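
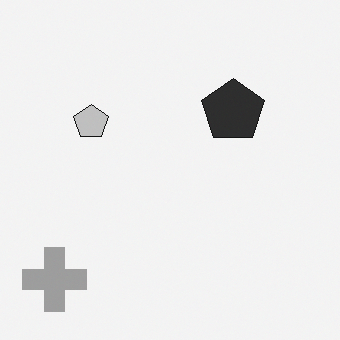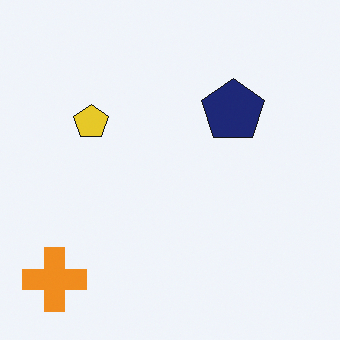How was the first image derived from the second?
This is the original image converted to grayscale.

All color is removed — every shape is now a shade of grey.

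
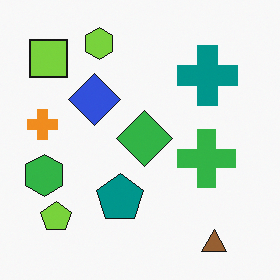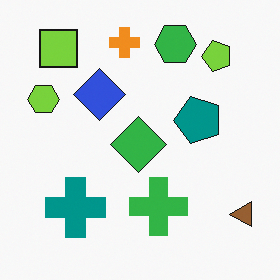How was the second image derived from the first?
This is the original image transposed (reflected across the top-left ↔ bottom-right diagonal).

Shapes have swapped their row and column positions — what was in the top-right is now in the bottom-left — a diagonal reflection.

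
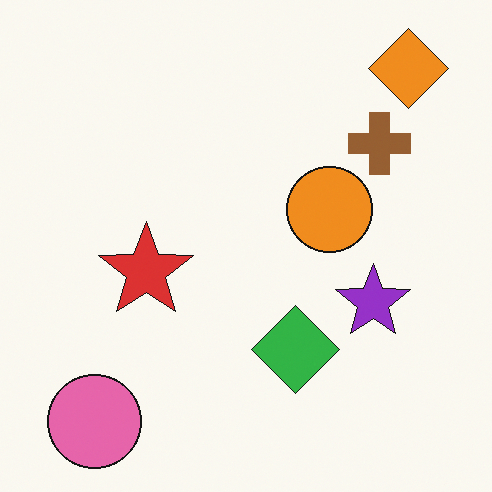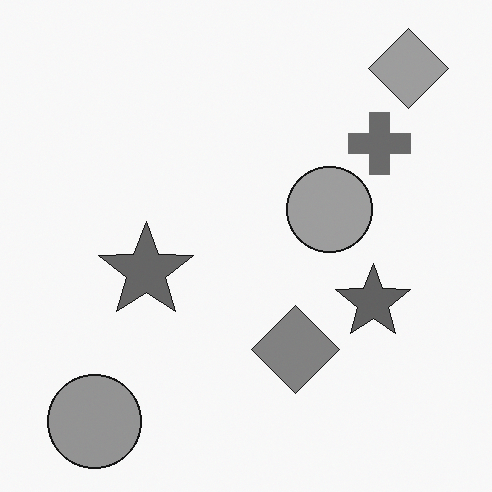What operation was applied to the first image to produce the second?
This is the original image converted to grayscale.

All color is removed — every shape is now a shade of grey.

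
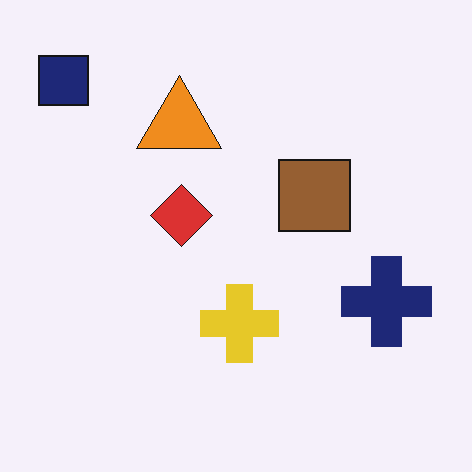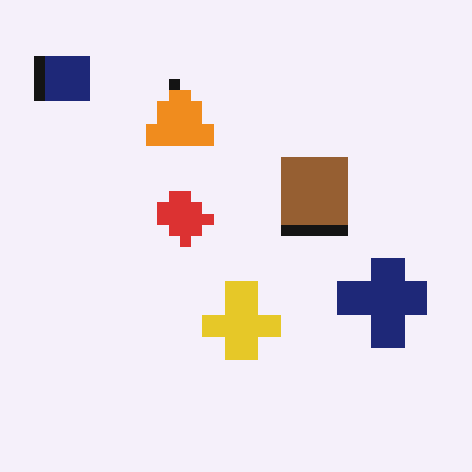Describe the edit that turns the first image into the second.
It was heavily pixelated into large blocks.

Shapes are reduced to large square blocks; fine edges and outlines are lost — a downscale-then-upscale (mosaic) effect.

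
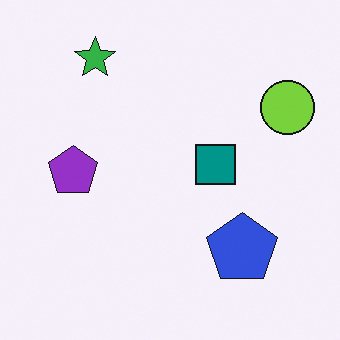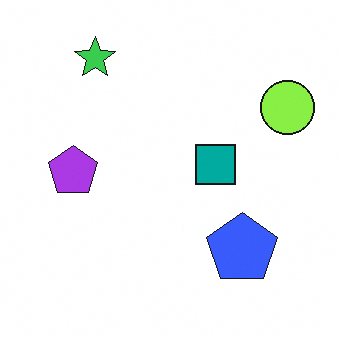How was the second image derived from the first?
The second image is the first slightly brightened.

Every pixel — background and shapes alike — is uniformly brightened.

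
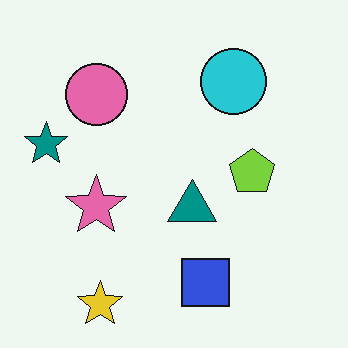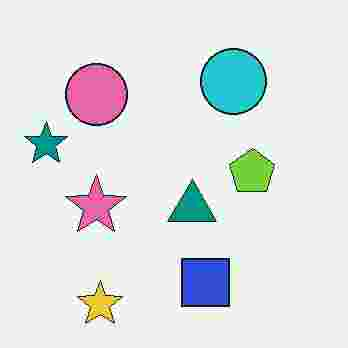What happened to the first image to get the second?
Heavily JPEG-compressed with obvious blocking artifacts.

Blocky 8×8 compression artifacts appear around shape edges and the flat background shows ringing — characteristic JPEG degradation.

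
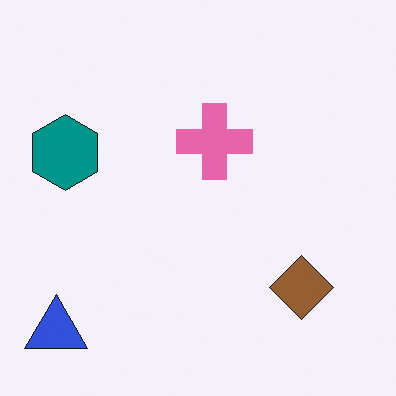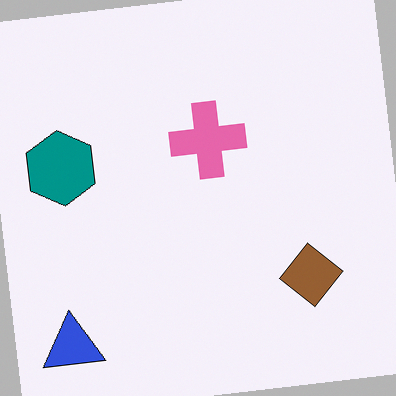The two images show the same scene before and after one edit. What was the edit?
Rotated counter-clockwise by a few degrees.

Every shape is tilted by the same angle and the image corners show triangular fill wedges — a whole-image rotation by a non-right angle.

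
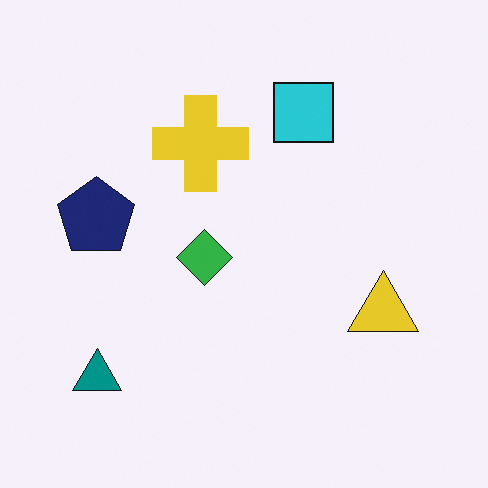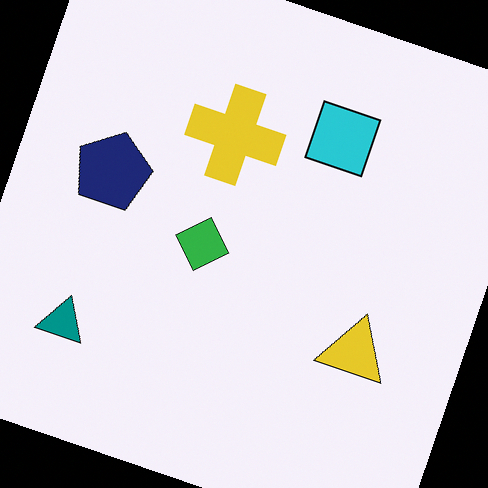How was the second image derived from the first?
It was rotated clockwise by a moderate amount.

Every shape is tilted by the same angle and the image corners show triangular fill wedges — a whole-image rotation by a non-right angle.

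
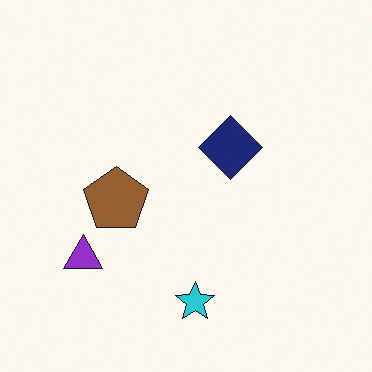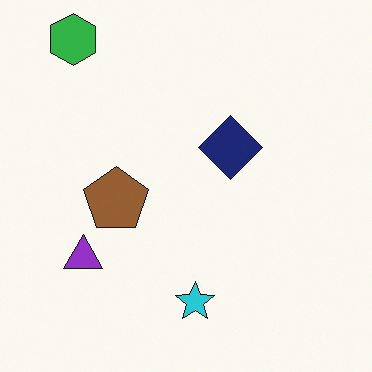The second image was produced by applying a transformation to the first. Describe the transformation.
The second image is the first overlaid with an additional green hexagon.

A green hexagon appears in the second image that is absent from the first.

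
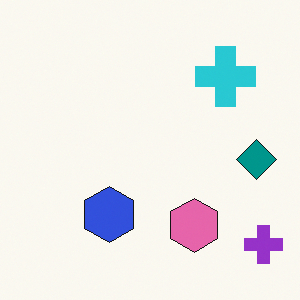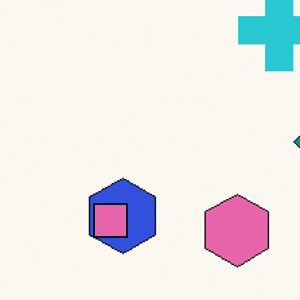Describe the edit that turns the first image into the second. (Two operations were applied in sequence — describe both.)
Cropped slightly and scaled back up, then overlaid with an additional pink square.

The visible shapes are larger and the field of view is narrower; shapes near the original edges may be partly or wholly outside the frame — a crop-and-rescale. A pink square appears in the second image that is absent from the first.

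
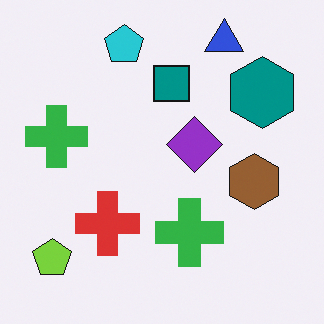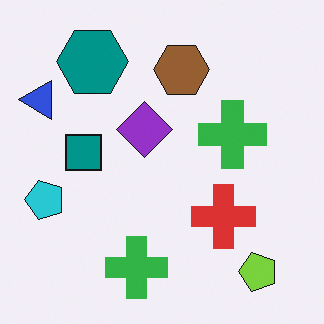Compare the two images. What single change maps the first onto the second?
The image was rotated 90° counter-clockwise.

The lime pentagon sits in the bottom-left of the first image and the bottom-right of the second — consistent with a whole-image 90° counter-clockwise rotation.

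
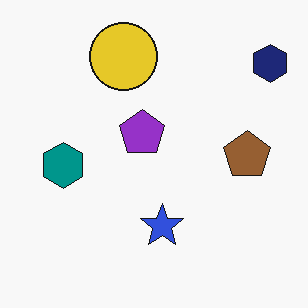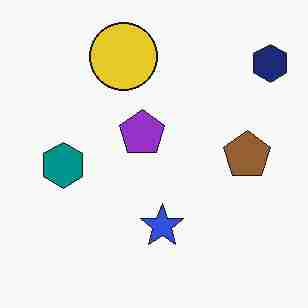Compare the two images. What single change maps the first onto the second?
The transformation is: heavily JPEG-compressed with obvious blocking artifacts.

Blocky 8×8 compression artifacts appear around shape edges and the flat background shows ringing — characteristic JPEG degradation.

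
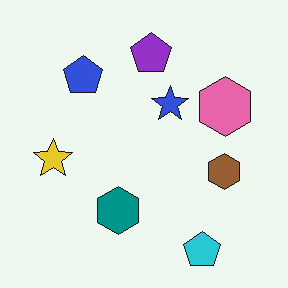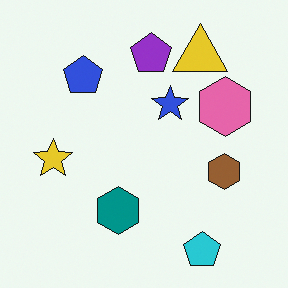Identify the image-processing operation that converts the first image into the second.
The second image is the first overlaid with an additional yellow triangle.

A yellow triangle appears in the second image that is absent from the first.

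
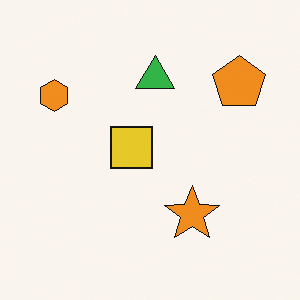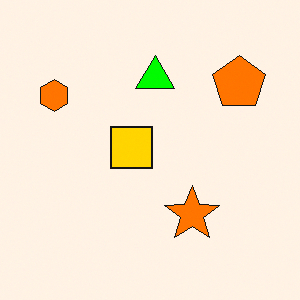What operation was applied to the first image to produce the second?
This is the original image heavily oversaturated.

All colors are more vivid — a global saturation change.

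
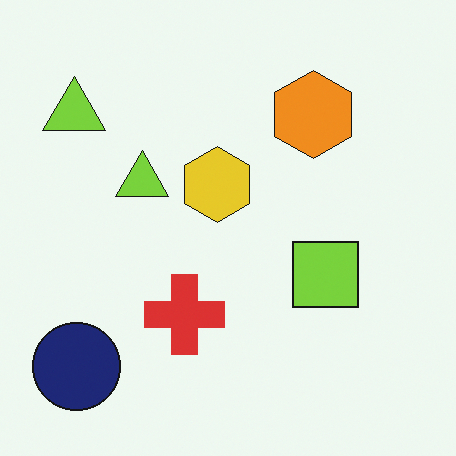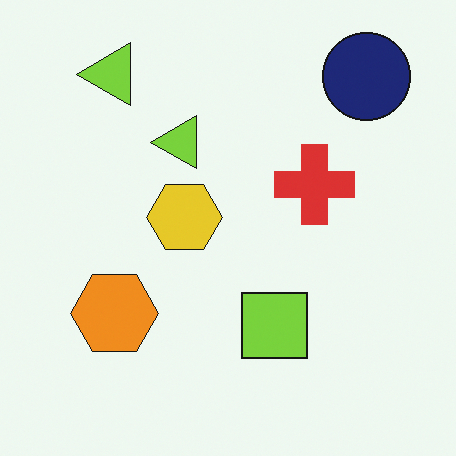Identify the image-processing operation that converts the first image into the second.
The transformation is: transposed (reflected across the top-left ↔ bottom-right diagonal).

Shapes have swapped their row and column positions — what was in the top-right is now in the bottom-left — a diagonal reflection.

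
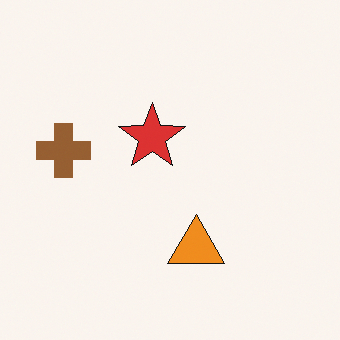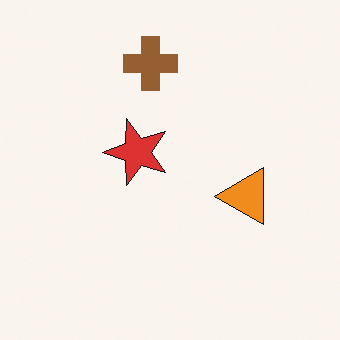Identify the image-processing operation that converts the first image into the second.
The transformation is: transposed (reflected across the top-left ↔ bottom-right diagonal).

Shapes have swapped their row and column positions — what was in the top-right is now in the bottom-left — a diagonal reflection.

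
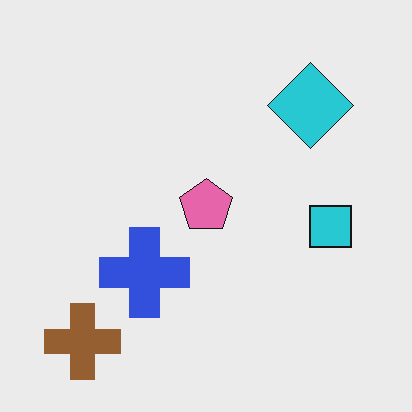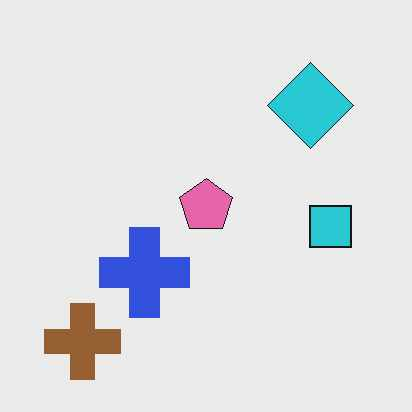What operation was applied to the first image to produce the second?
The transformation is: JPEG-compressed with visible artifacts.

Blocky 8×8 compression artifacts appear around shape edges and the flat background shows ringing — characteristic JPEG degradation.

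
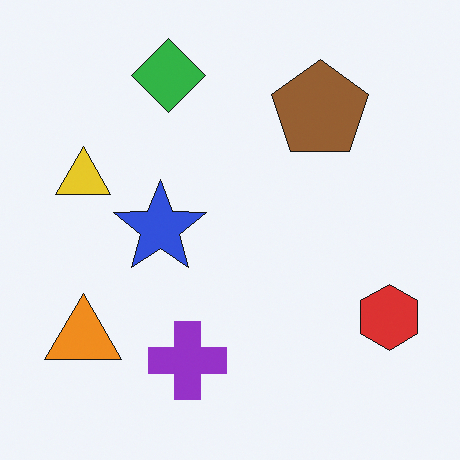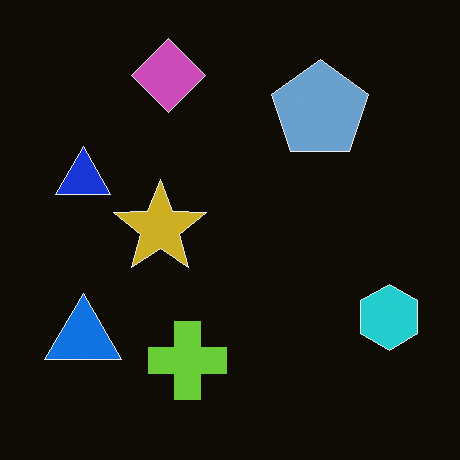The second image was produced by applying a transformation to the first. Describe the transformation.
It was color-inverted (negative).

The light background has become dark and every shape's color is its complement — a photographic negative.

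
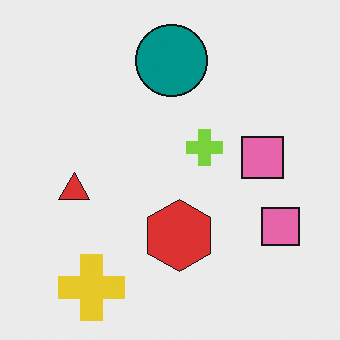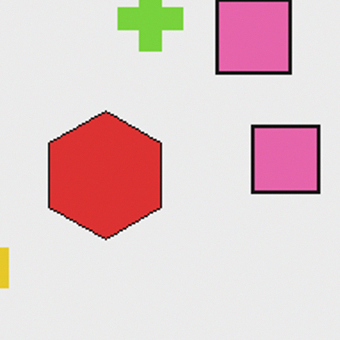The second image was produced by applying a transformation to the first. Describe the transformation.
Cropped tightly and scaled back up.

The visible shapes are larger and the field of view is narrower; shapes near the original edges may be partly or wholly outside the frame — a crop-and-rescale.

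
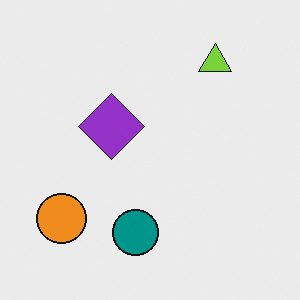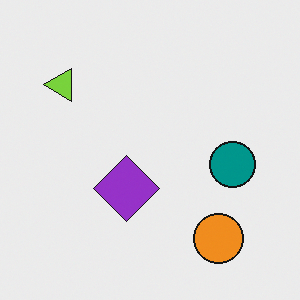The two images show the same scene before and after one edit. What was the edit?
The image was rotated 90° counter-clockwise.

The orange circle sits in the bottom-left of the first image and the bottom-right of the second — consistent with a whole-image 90° counter-clockwise rotation.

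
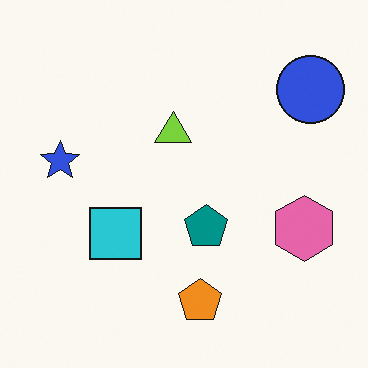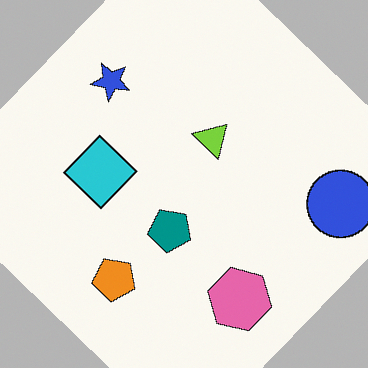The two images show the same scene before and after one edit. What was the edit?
The second image is the first rotated clockwise by a large amount — several tens of degrees.

Every shape is tilted by the same angle and the image corners show triangular fill wedges — a whole-image rotation by a non-right angle.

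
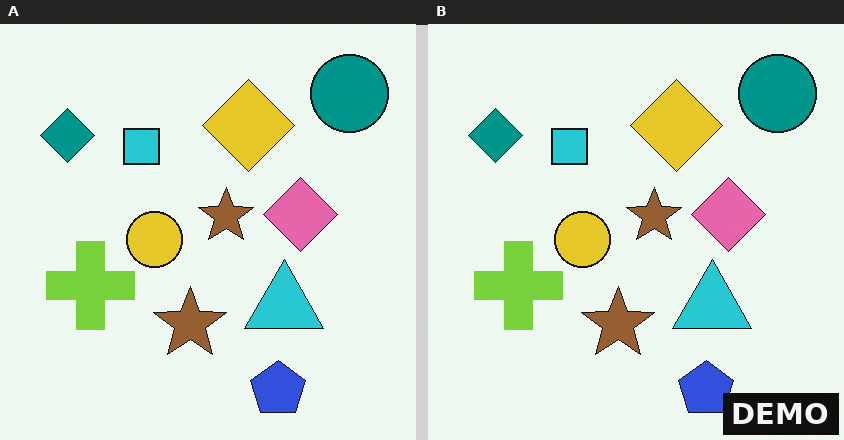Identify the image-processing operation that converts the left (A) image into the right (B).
The transformation is: watermarked with the text "DEMO" in the lower-right corner.

A dark label reading "DEMO" appears in the lower-right corner.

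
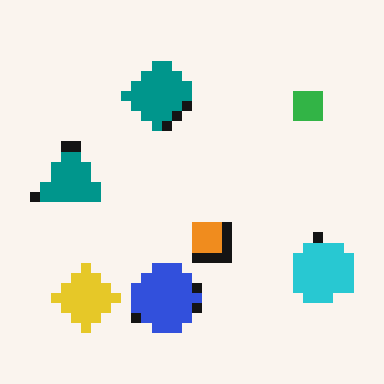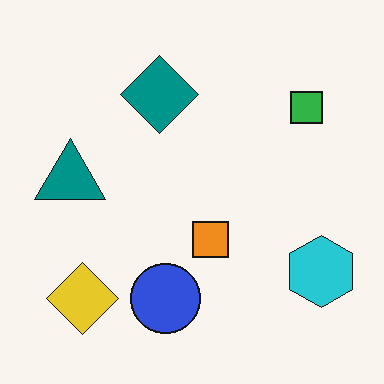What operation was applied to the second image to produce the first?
The first image is the second heavily pixelated into large blocks.

Shapes are reduced to large square blocks; fine edges and outlines are lost — a downscale-then-upscale (mosaic) effect.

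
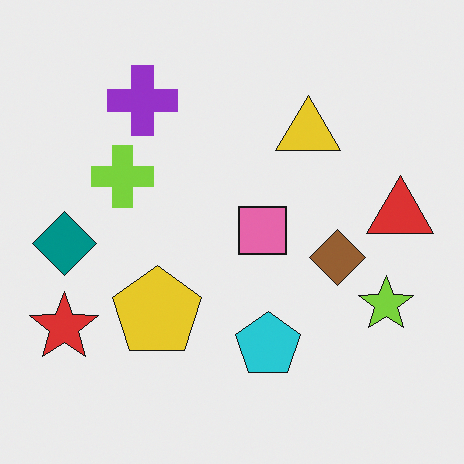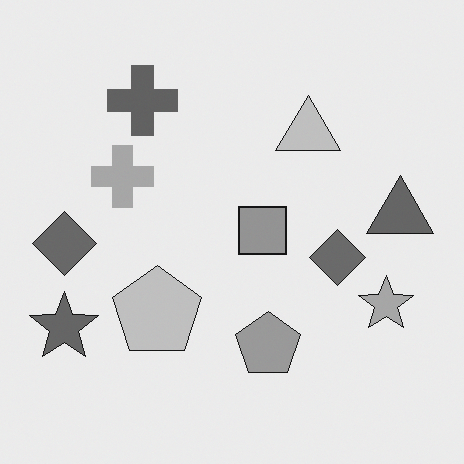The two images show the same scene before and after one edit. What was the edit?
The image was converted to grayscale.

All color is removed — every shape is now a shade of grey.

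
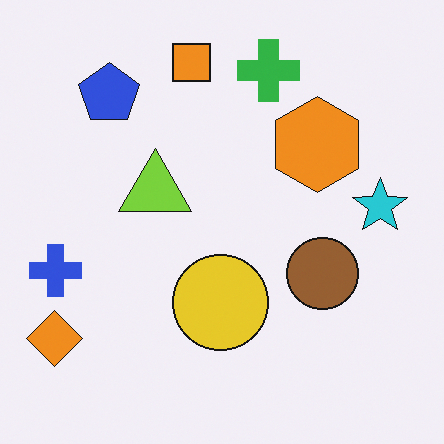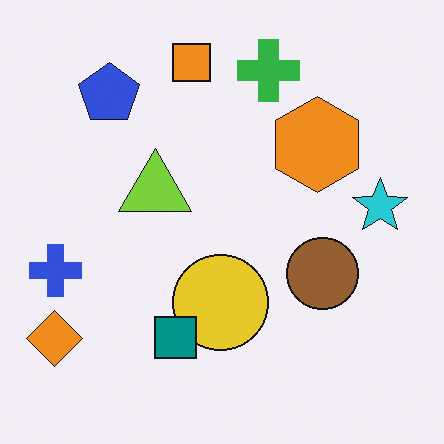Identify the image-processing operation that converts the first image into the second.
The transformation is: overlaid with an additional teal square.

A teal square appears in the second image that is absent from the first.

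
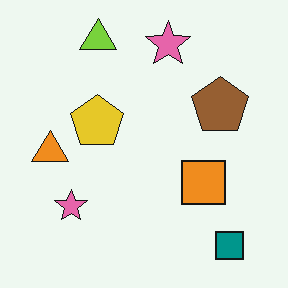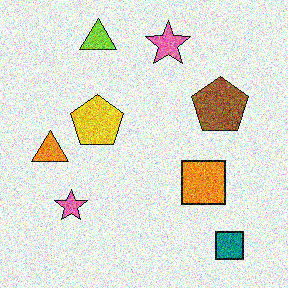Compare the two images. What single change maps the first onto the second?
The image was degraded with strong gaussian noise.

Random speckle covers the whole image, including the flat background.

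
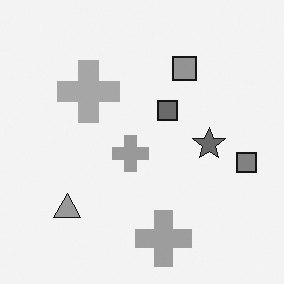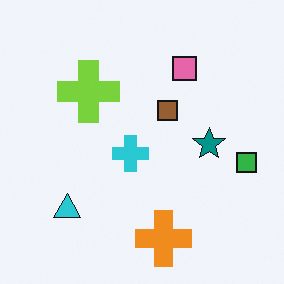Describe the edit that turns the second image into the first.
The image was converted to grayscale.

All color is removed — every shape is now a shade of grey.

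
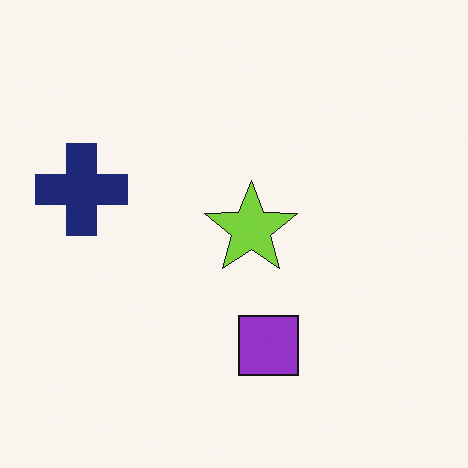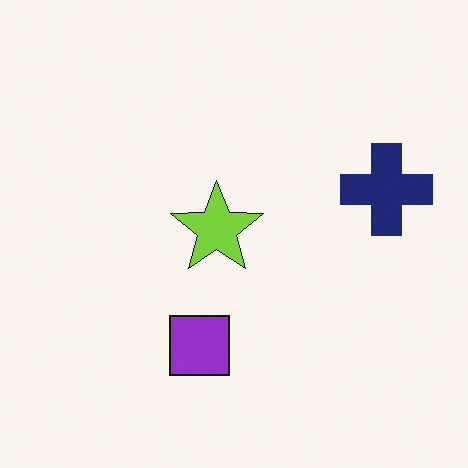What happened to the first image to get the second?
The image was flipped horizontally (left ↔ right).

The navy cross is in the left of the first image and the right of the second — shapes on opposite sides of the vertical midline have swapped in a mirror flip.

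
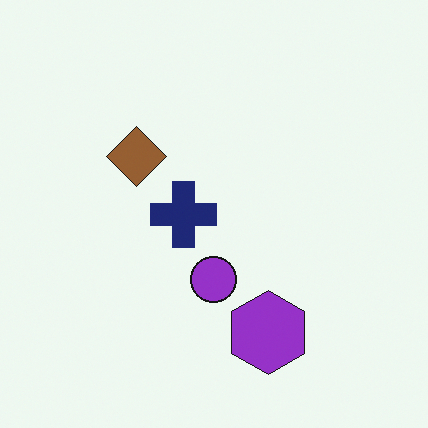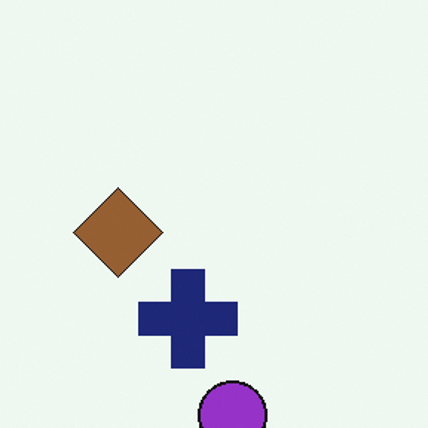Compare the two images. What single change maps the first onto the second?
The second image is the first cropped to a modestly smaller region and rescaled.

The visible shapes are larger and the field of view is narrower; shapes near the original edges may be partly or wholly outside the frame — a crop-and-rescale.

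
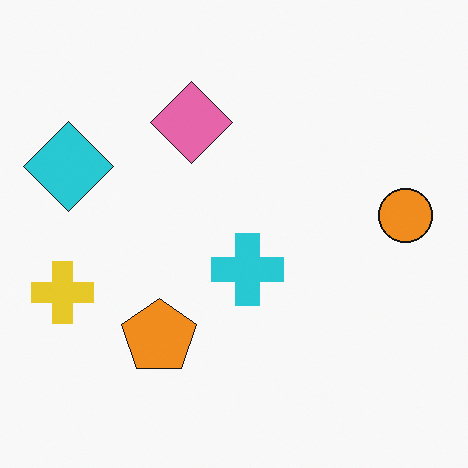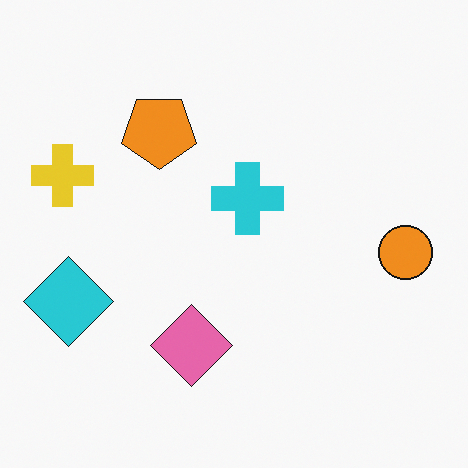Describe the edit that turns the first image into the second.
The second image is the first flipped vertically (top ↔ bottom).

The pink diamond is in the top of the first image and the bottom of the second — shapes on opposite sides of the horizontal midline have swapped in a mirror flip.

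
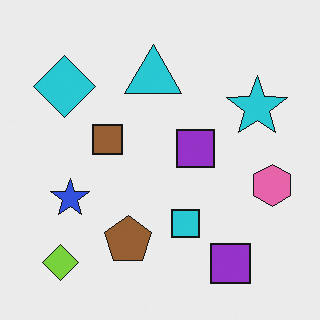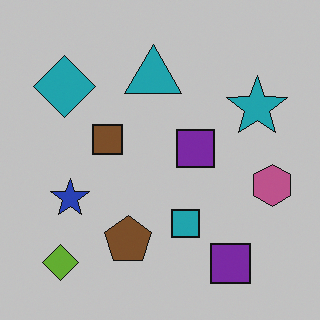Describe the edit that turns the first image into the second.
Darkened a little.

Every pixel — background and shapes alike — is uniformly darkened.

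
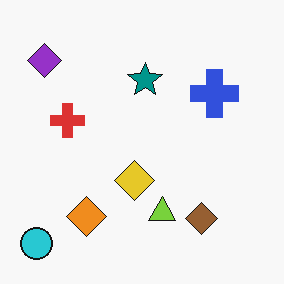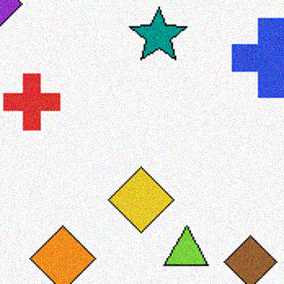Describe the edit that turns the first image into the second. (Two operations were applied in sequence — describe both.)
This is the original image cropped to a noticeably smaller region and rescaled, then degraded with a light layer of grain.

The visible shapes are larger and the field of view is narrower; shapes near the original edges may be partly or wholly outside the frame — a crop-and-rescale. Random speckle covers the whole image, including the flat background.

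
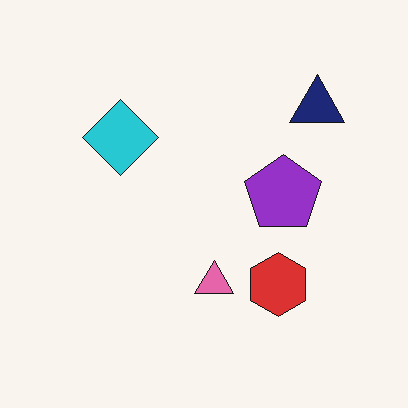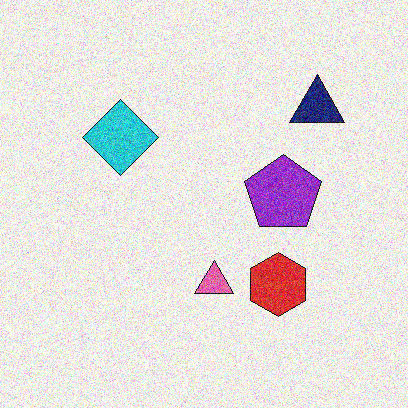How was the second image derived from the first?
This is the original image degraded with a thick layer of grain.

Random speckle covers the whole image, including the flat background.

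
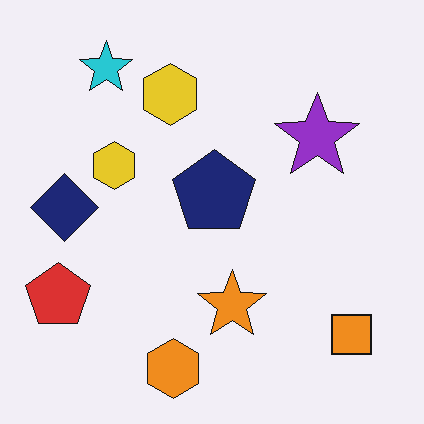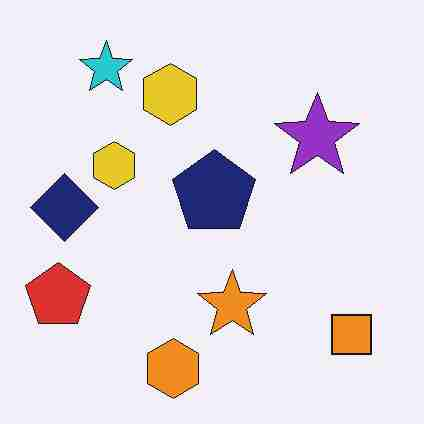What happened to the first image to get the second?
The image was degraded with heavy JPEG compression.

Blocky 8×8 compression artifacts appear around shape edges and the flat background shows ringing — characteristic JPEG degradation.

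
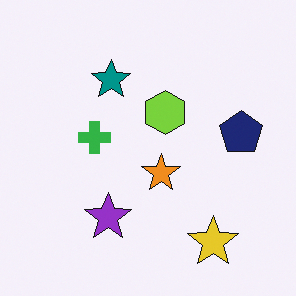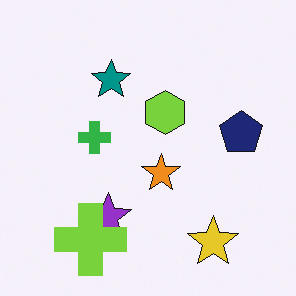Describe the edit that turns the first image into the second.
The image was overlaid with an additional lime cross.

A lime cross appears in the second image that is absent from the first.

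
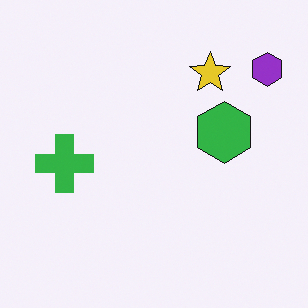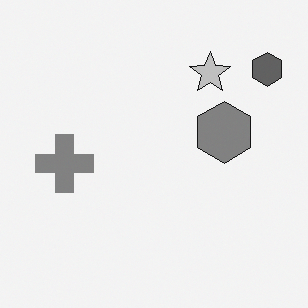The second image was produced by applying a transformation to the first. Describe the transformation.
The image was converted to grayscale.

All color is removed — every shape is now a shade of grey.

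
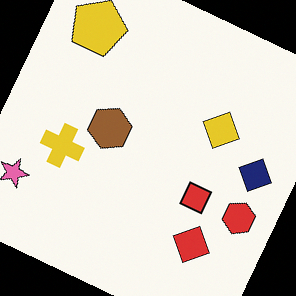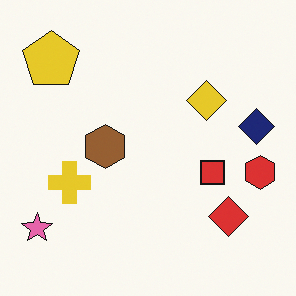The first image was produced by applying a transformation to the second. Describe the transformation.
The first image is the second rotated clockwise by a moderate amount.

Every shape is tilted by the same angle and the image corners show triangular fill wedges — a whole-image rotation by a non-right angle.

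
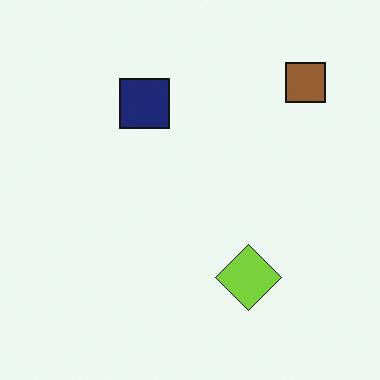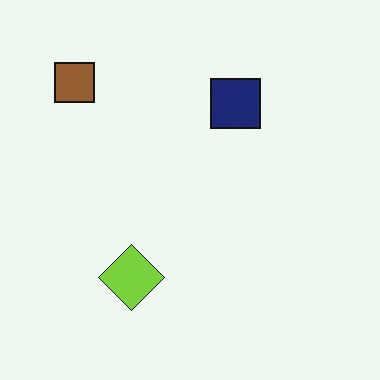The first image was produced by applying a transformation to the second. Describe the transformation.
The first image is the second flipped horizontally (left ↔ right).

The brown square is in the top-left of the second image and the top-right of the first — shapes on opposite sides of the vertical midline have swapped in a mirror flip.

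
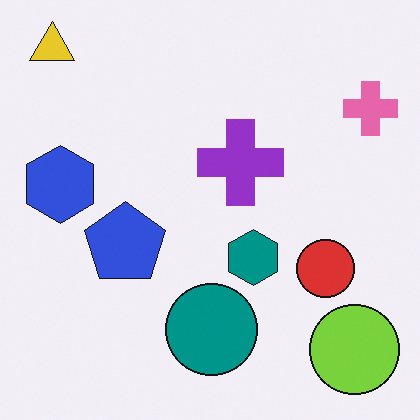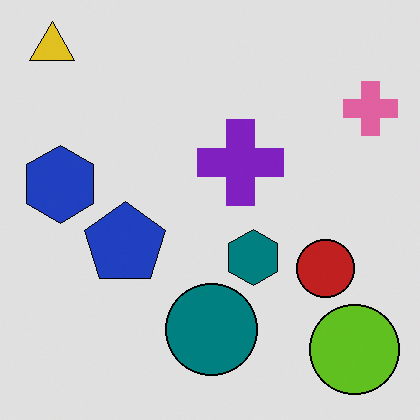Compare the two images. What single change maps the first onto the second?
The transformation is: moderately posterized.

Each flat color has snapped to a coarser quantized level — most visibly, the near-white background has dropped to a flat grey.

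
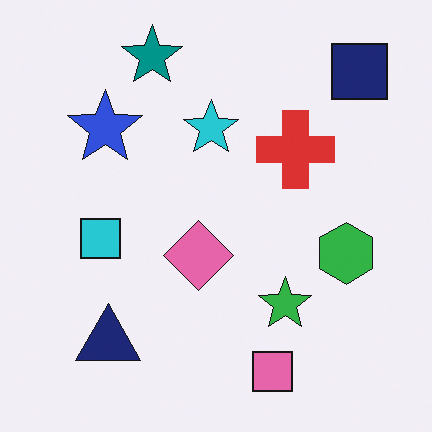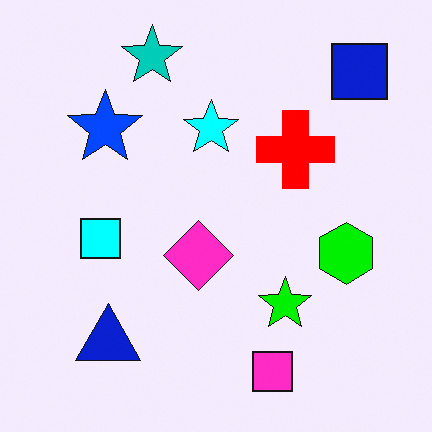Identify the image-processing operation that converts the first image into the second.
The second image is the first heavily oversaturated.

All colors are more vivid — a global saturation change.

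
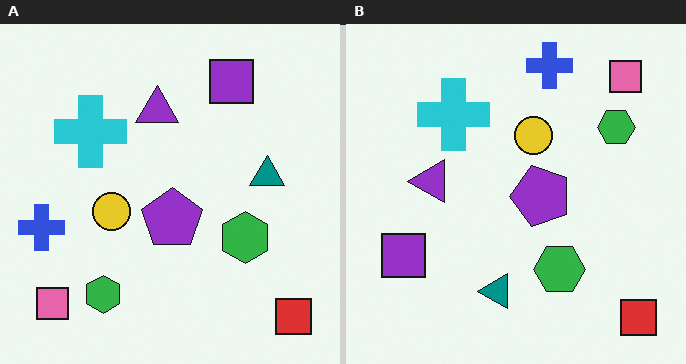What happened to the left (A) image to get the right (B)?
The image was transposed (reflected across the top-left ↔ bottom-right diagonal).

Shapes have swapped their row and column positions — what was in the top-right is now in the bottom-left — a diagonal reflection.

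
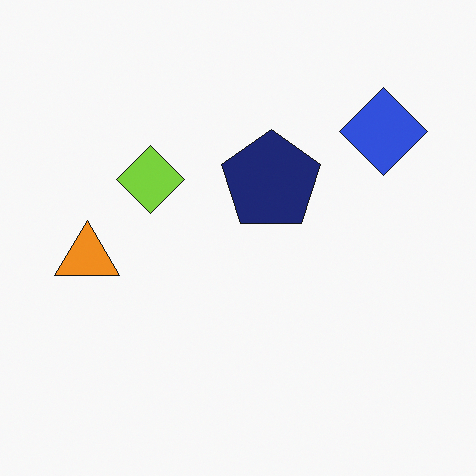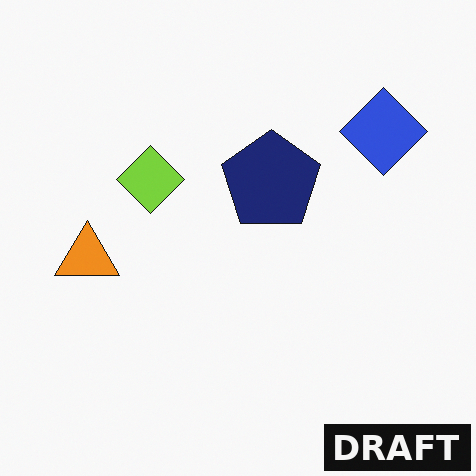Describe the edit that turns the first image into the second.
Watermarked with the text "DRAFT" in the lower-right corner.

A dark label reading "DRAFT" appears in the lower-right corner.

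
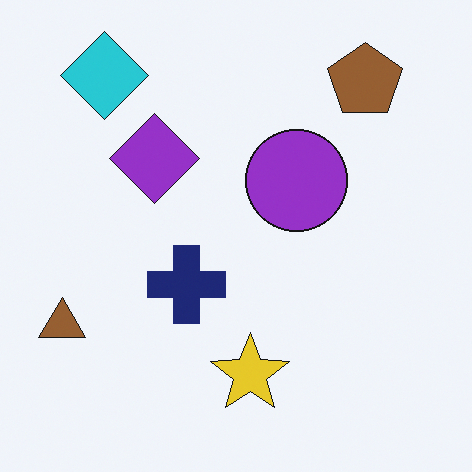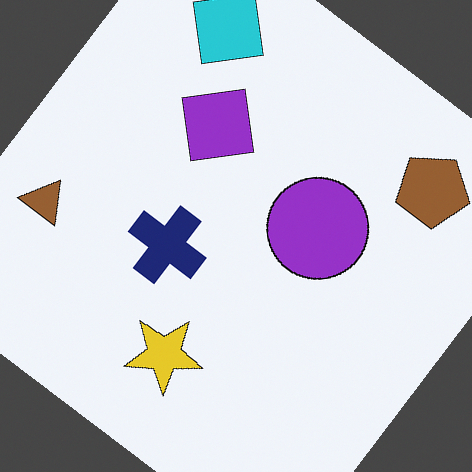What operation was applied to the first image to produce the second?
The transformation is: rotated clockwise by a large amount — several tens of degrees.

Every shape is tilted by the same angle and the image corners show triangular fill wedges — a whole-image rotation by a non-right angle.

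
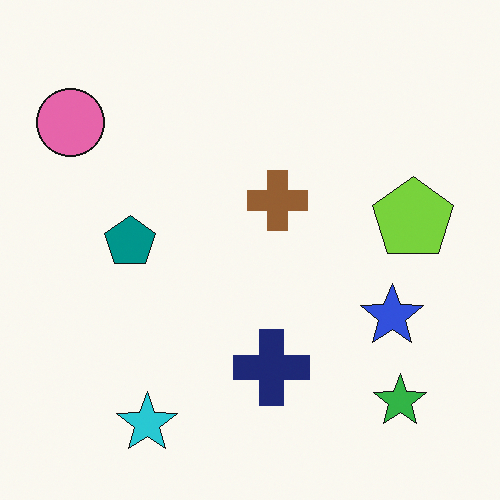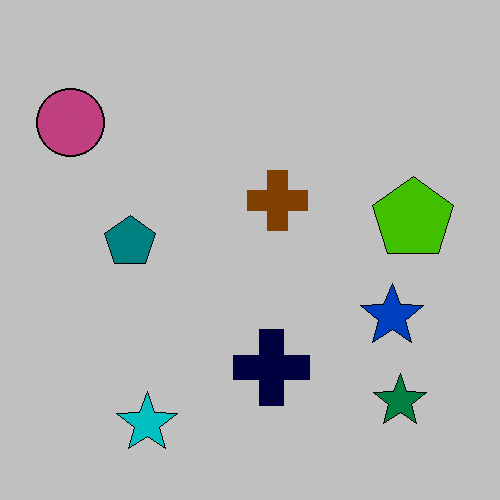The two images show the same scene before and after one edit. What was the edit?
The second image is the first heavily posterized to just a handful of flat colors.

Each flat color has snapped to a coarser quantized level — most visibly, the near-white background has dropped to a flat grey.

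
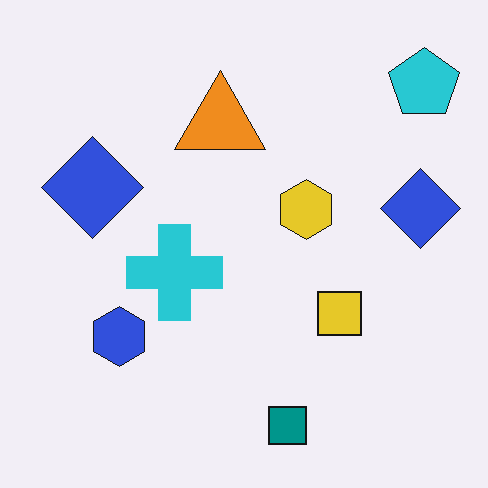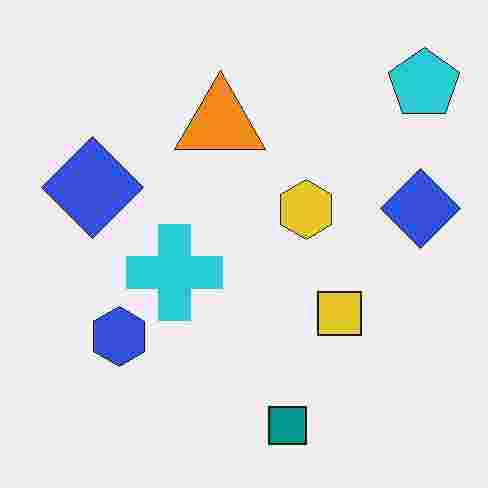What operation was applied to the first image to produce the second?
The transformation is: degraded with heavy JPEG compression.

Blocky 8×8 compression artifacts appear around shape edges and the flat background shows ringing — characteristic JPEG degradation.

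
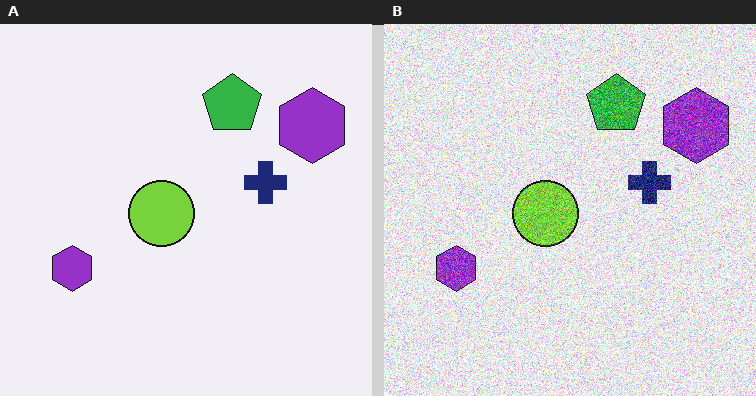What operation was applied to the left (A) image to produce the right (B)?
It was degraded with a thick layer of grain.

Random speckle covers the whole image, including the flat background.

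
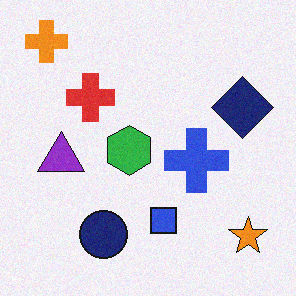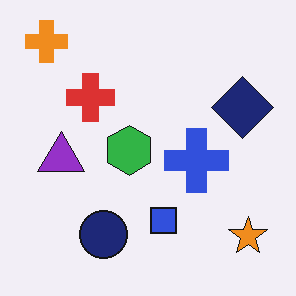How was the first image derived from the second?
This is the original image degraded with light additive noise.

Random speckle covers the whole image, including the flat background.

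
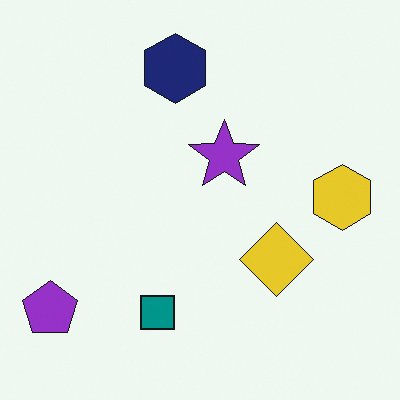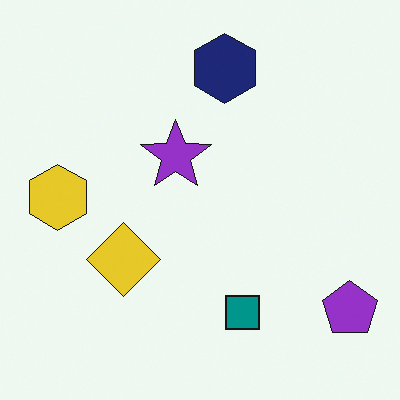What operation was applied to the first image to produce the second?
Flipped horizontally (left ↔ right).

The purple pentagon is in the bottom-left of the first image and the bottom-right of the second — shapes on opposite sides of the vertical midline have swapped in a mirror flip.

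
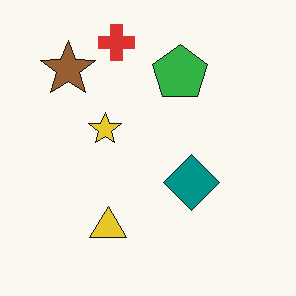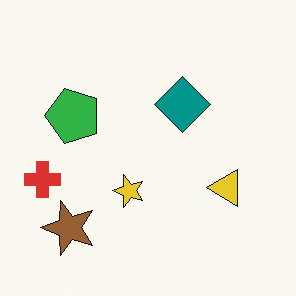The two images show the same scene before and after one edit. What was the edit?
The transformation is: rotated 90° counter-clockwise.

The brown star sits in the top-left of the first image and the bottom-left of the second — consistent with a whole-image 90° counter-clockwise rotation.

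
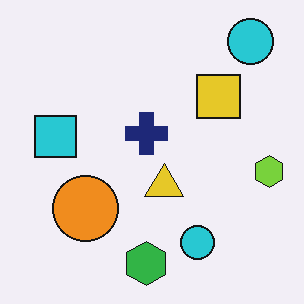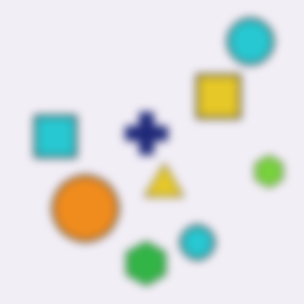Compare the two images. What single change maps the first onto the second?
Moderately blurred.

Shape edges and outlines are uniformly softened across the whole image.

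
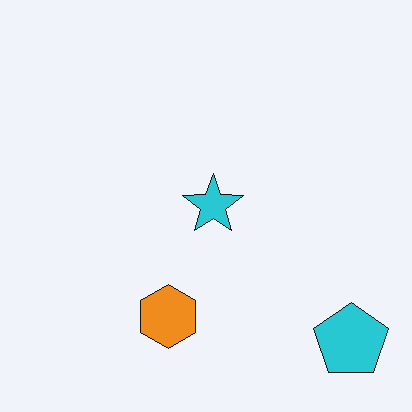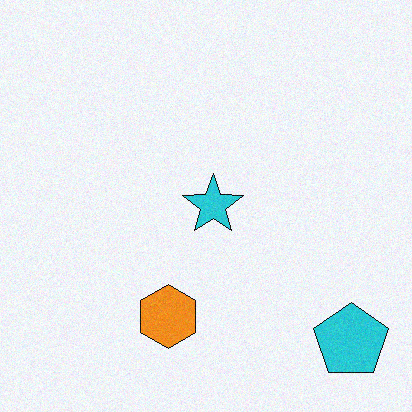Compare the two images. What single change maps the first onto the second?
Degraded with a light layer of grain.

Random speckle covers the whole image, including the flat background.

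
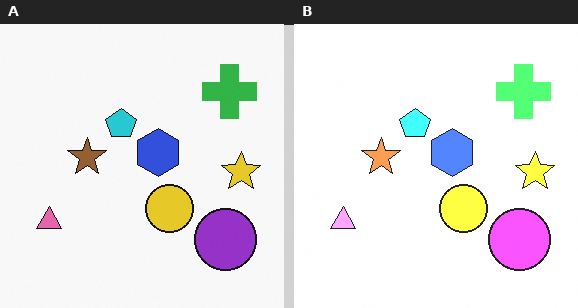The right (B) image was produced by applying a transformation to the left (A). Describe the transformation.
This is the original image substantially brightened.

Every pixel — background and shapes alike — is uniformly brightened.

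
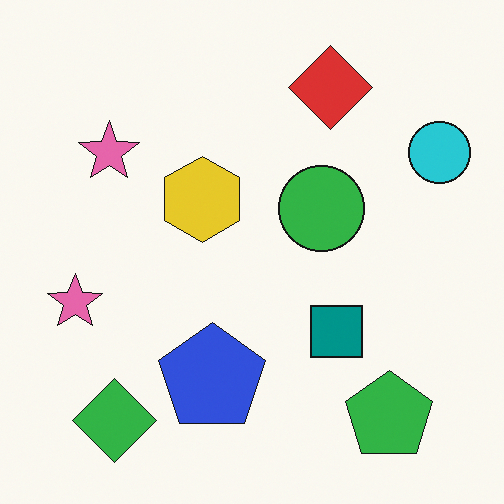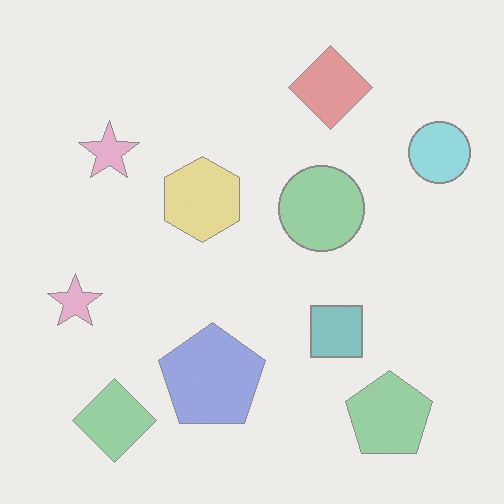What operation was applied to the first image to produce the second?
Given much lower contrast.

Tones are pushed toward mid-grey across the whole image — a global contrast change.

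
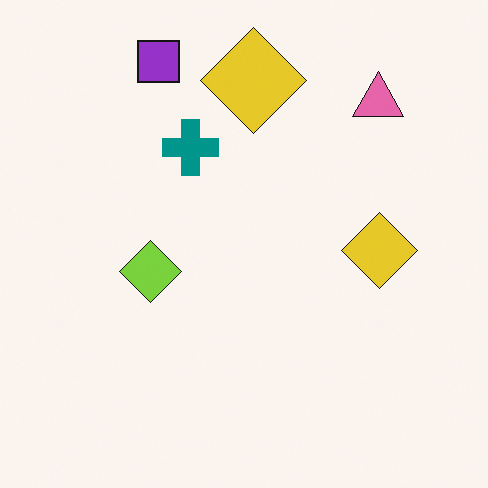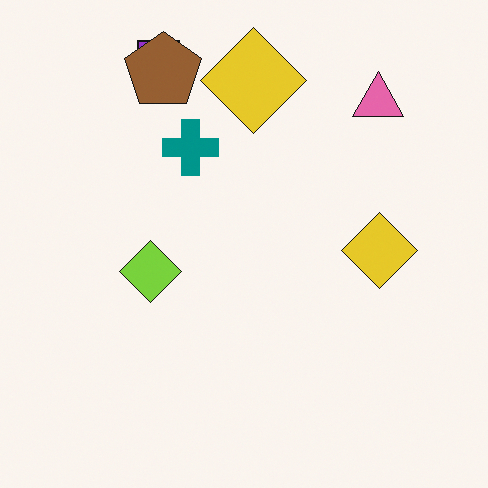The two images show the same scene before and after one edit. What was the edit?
The image was overlaid with an additional brown pentagon.

A brown pentagon appears in the second image that is absent from the first.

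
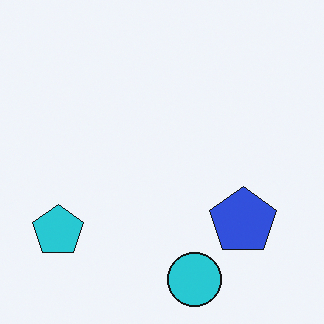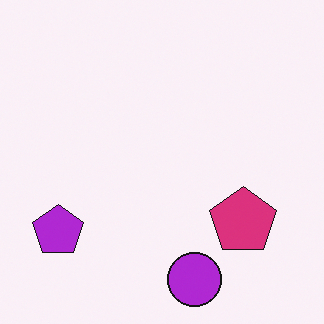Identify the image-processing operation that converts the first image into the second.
This is the original image hue-shifted noticeably.

Every shape's color has rotated by the same amount around the hue wheel — a uniform hue shift.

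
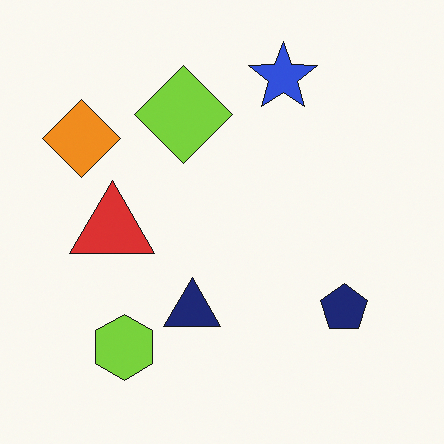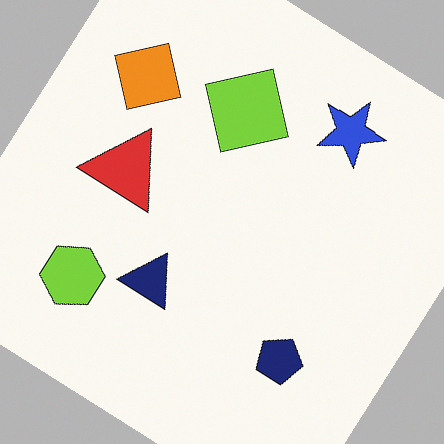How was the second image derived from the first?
The image was rotated clockwise by a large amount — several tens of degrees.

Every shape is tilted by the same angle and the image corners show triangular fill wedges — a whole-image rotation by a non-right angle.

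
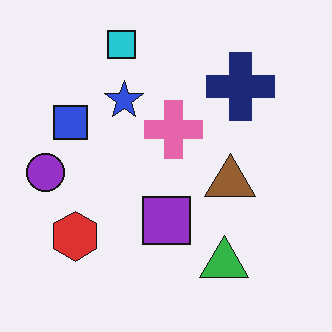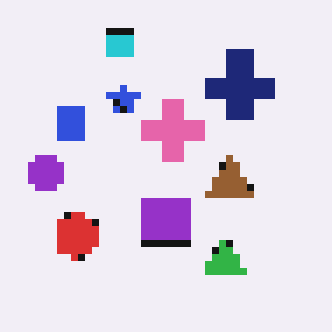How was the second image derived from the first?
This is the original image pixelated into visible square blocks.

Shapes are reduced to large square blocks; fine edges and outlines are lost — a downscale-then-upscale (mosaic) effect.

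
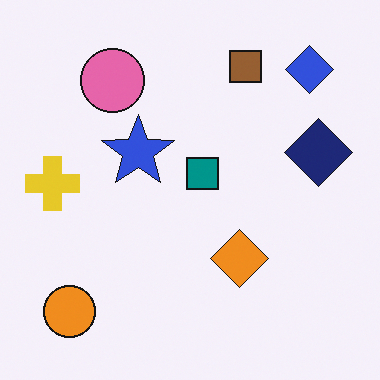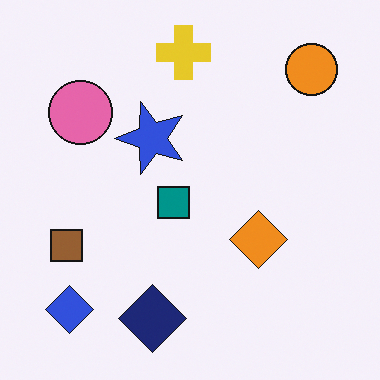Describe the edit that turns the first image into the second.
The image was transposed (reflected across the top-left ↔ bottom-right diagonal).

Shapes have swapped their row and column positions — what was in the top-right is now in the bottom-left — a diagonal reflection.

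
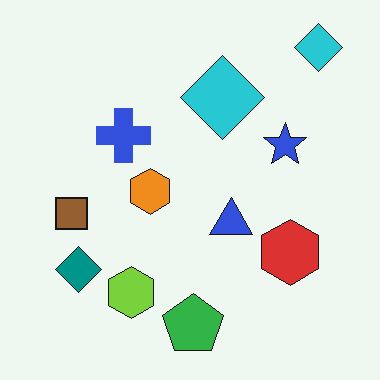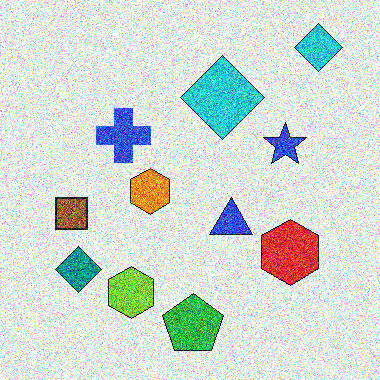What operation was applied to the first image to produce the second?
Degraded with a thick layer of grain.

Random speckle covers the whole image, including the flat background.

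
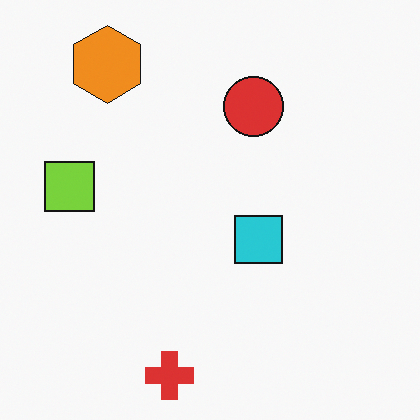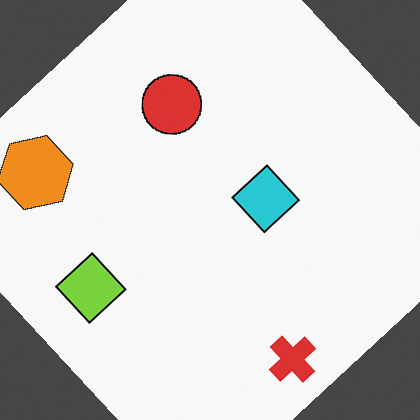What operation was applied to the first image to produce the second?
The image was rotated counter-clockwise by a large amount — several tens of degrees.

Every shape is tilted by the same angle and the image corners show triangular fill wedges — a whole-image rotation by a non-right angle.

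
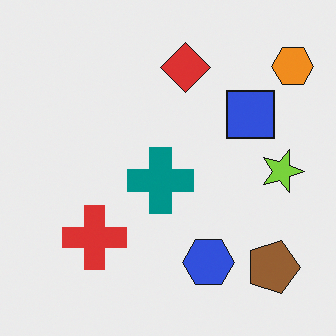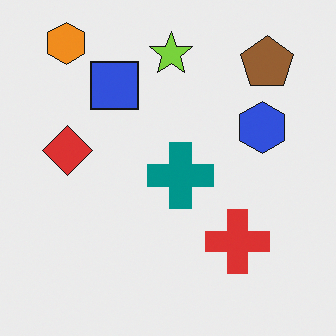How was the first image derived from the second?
The transformation is: rotated 90° clockwise.

The orange hexagon sits in the top-left of the second image and the top-right of the first — consistent with a whole-image 90° clockwise rotation.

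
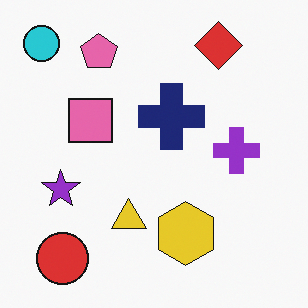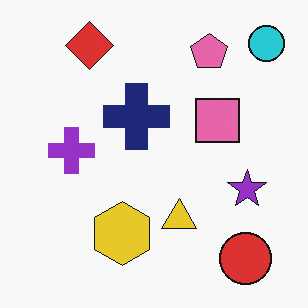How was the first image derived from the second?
It was flipped horizontally (left ↔ right).

The cyan circle is in the top-right of the second image and the top-left of the first — shapes on opposite sides of the vertical midline have swapped in a mirror flip.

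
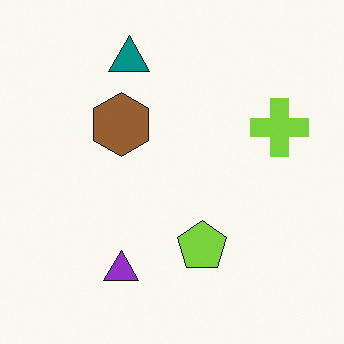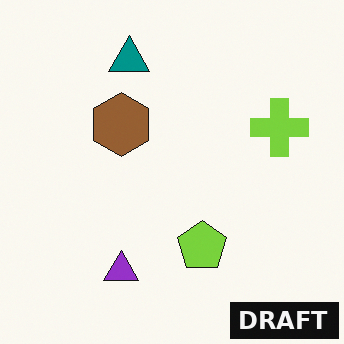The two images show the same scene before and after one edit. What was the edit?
It was watermarked with the text "DRAFT" in the lower-right corner.

A dark label reading "DRAFT" appears in the lower-right corner.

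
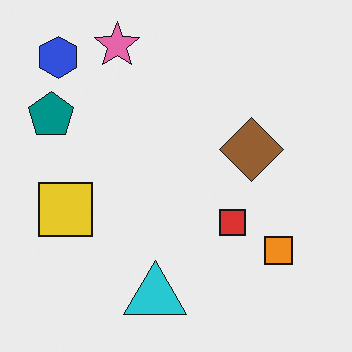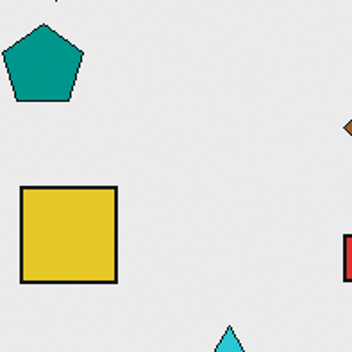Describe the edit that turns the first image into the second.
The transformation is: cropped to a noticeably smaller region and rescaled.

The visible shapes are larger and the field of view is narrower; shapes near the original edges may be partly or wholly outside the frame — a crop-and-rescale.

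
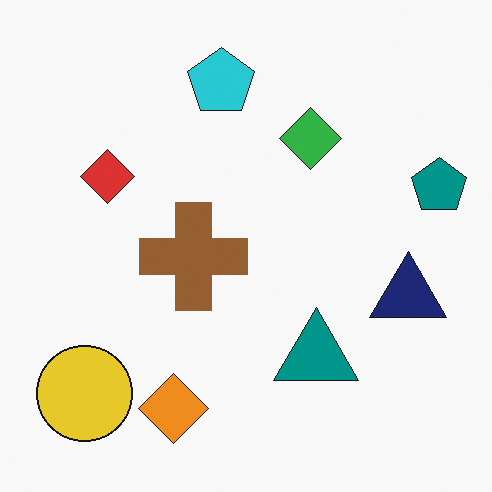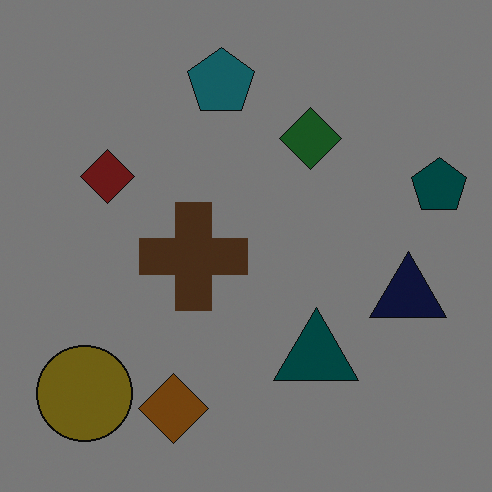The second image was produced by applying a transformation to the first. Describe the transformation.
The second image is the first noticeably darkened.

Every pixel — background and shapes alike — is uniformly darkened.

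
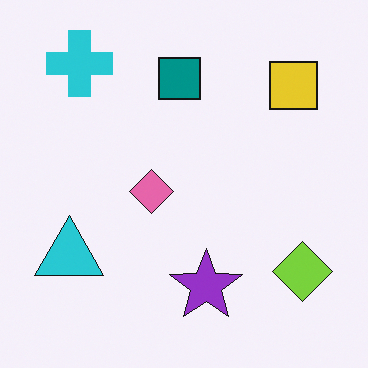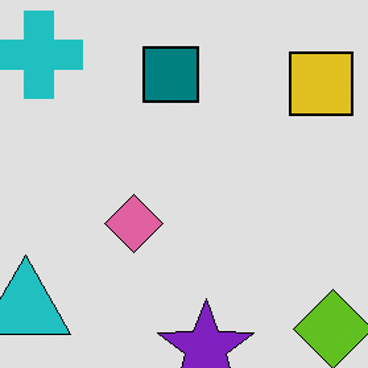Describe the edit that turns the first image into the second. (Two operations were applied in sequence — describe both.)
It was moderately posterized, then cropped slightly and scaled back up.

Each flat color has snapped to a coarser quantized level — most visibly, the near-white background has dropped to a flat grey. The visible shapes are larger and the field of view is narrower; shapes near the original edges may be partly or wholly outside the frame — a crop-and-rescale.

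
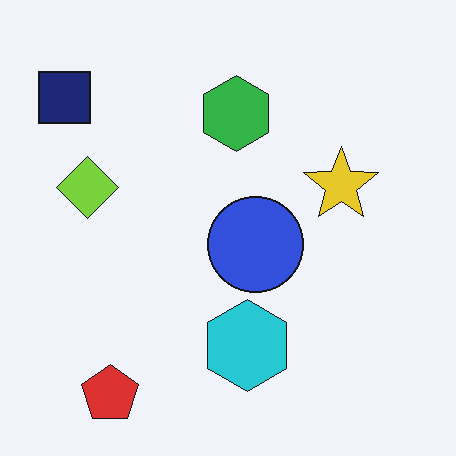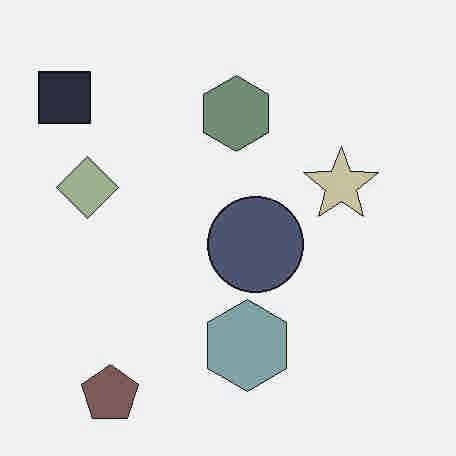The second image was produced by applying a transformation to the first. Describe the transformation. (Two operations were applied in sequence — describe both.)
Degraded with heavy JPEG compression, then heavily desaturated.

Blocky 8×8 compression artifacts appear around shape edges and the flat background shows ringing — characteristic JPEG degradation. All colors are more muted and greyish — a global saturation change.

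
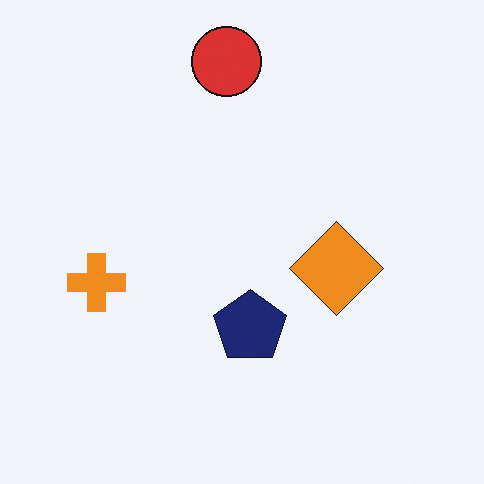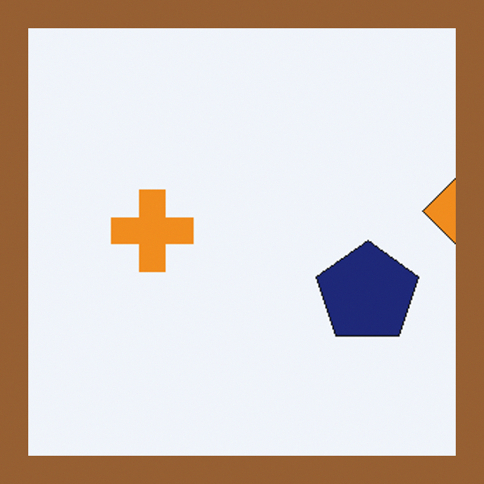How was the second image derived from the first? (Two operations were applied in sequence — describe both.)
The image was cropped slightly and scaled back up, then framed with a brown border.

The visible shapes are larger and the field of view is narrower; shapes near the original edges may be partly or wholly outside the frame — a crop-and-rescale. A solid brown frame runs around the edge of the second image, with the content slightly shrunk inside it.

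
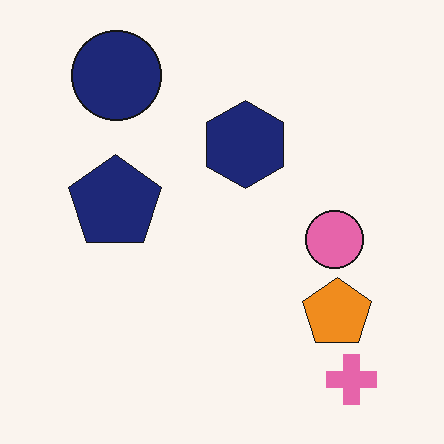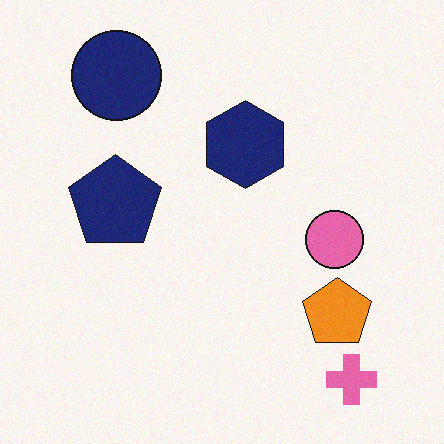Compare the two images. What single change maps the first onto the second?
The image was degraded with subtle gaussian noise.

Random speckle covers the whole image, including the flat background.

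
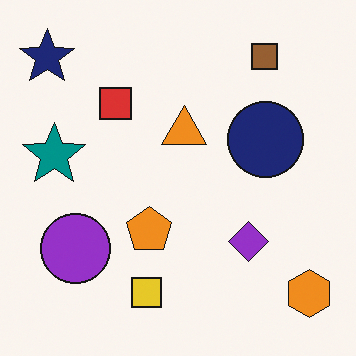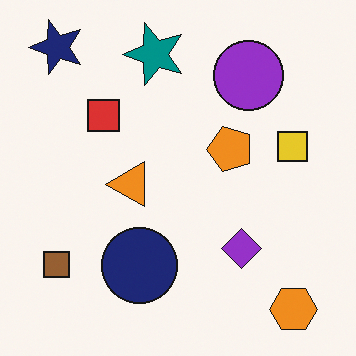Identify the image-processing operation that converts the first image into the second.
The second image is the first transposed (reflected across the top-left ↔ bottom-right diagonal).

Shapes have swapped their row and column positions — what was in the top-right is now in the bottom-left — a diagonal reflection.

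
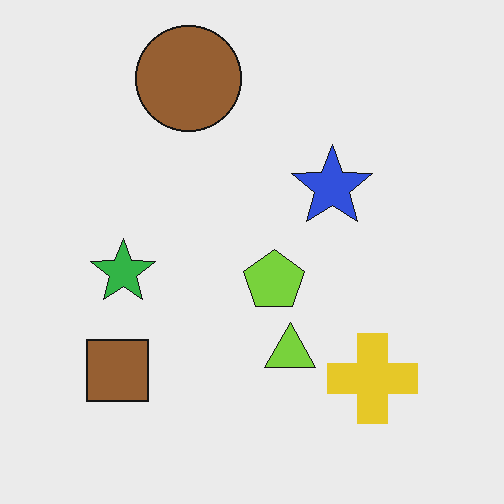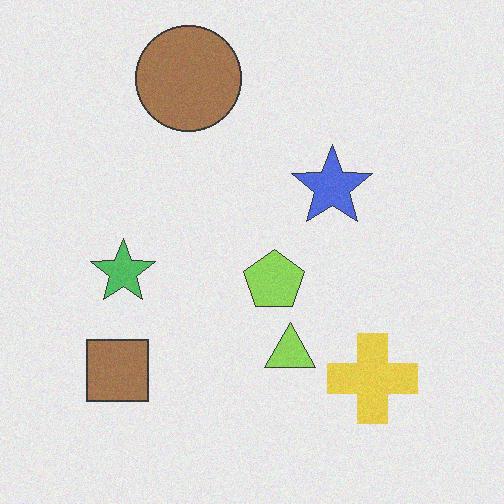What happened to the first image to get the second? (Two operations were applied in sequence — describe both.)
It was degraded with a light layer of grain, then given slightly reduced contrast.

Random speckle covers the whole image, including the flat background. Tones are pushed toward mid-grey across the whole image — a global contrast change.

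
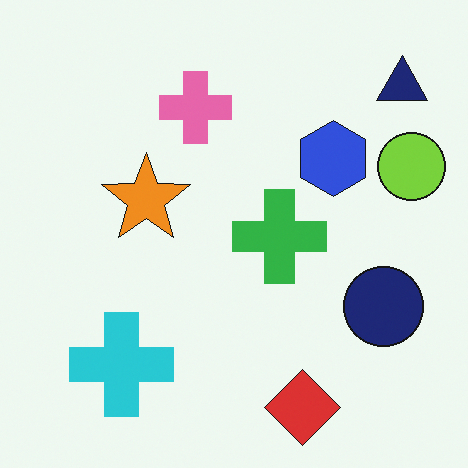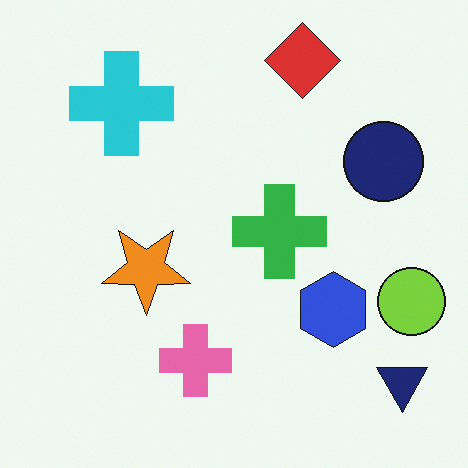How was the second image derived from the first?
The transformation is: flipped vertically (top ↔ bottom).

The red diamond is in the bottom of the first image and the top of the second — shapes on opposite sides of the horizontal midline have swapped in a mirror flip.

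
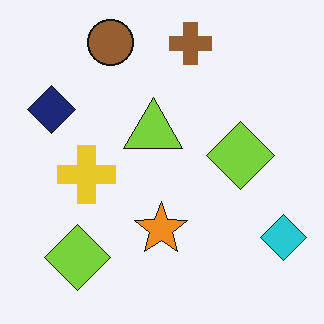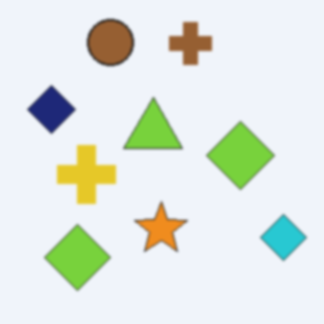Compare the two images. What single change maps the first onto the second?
The transformation is: slightly softened.

Shape edges and outlines are uniformly softened across the whole image.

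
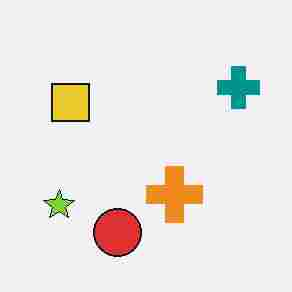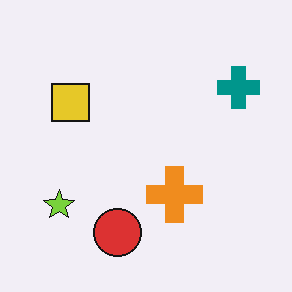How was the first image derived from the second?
The transformation is: heavily JPEG-compressed with obvious blocking artifacts.

Blocky 8×8 compression artifacts appear around shape edges and the flat background shows ringing — characteristic JPEG degradation.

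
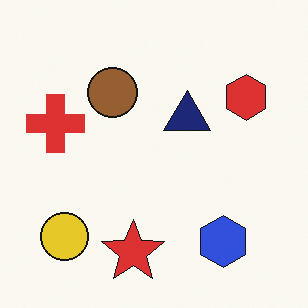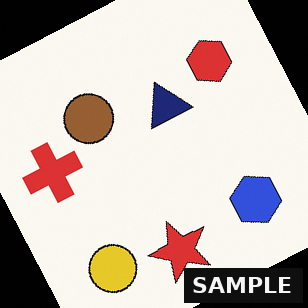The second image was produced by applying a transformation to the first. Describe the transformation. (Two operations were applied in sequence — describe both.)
The image was rotated counter-clockwise by a moderate amount, then watermarked with the text "SAMPLE" in the lower-right corner.

Every shape is tilted by the same angle and the image corners show triangular fill wedges — a whole-image rotation by a non-right angle. A dark label reading "SAMPLE" appears in the lower-right corner.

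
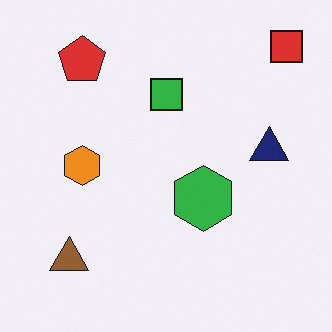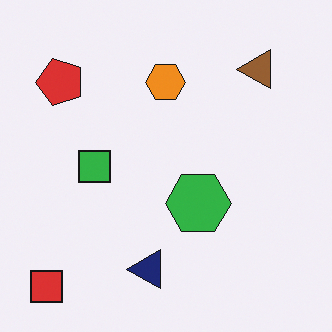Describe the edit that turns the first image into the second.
This is the original image transposed (reflected across the top-left ↔ bottom-right diagonal).

Shapes have swapped their row and column positions — what was in the top-right is now in the bottom-left — a diagonal reflection.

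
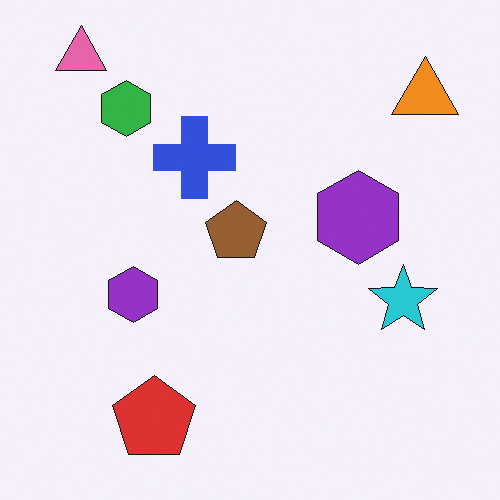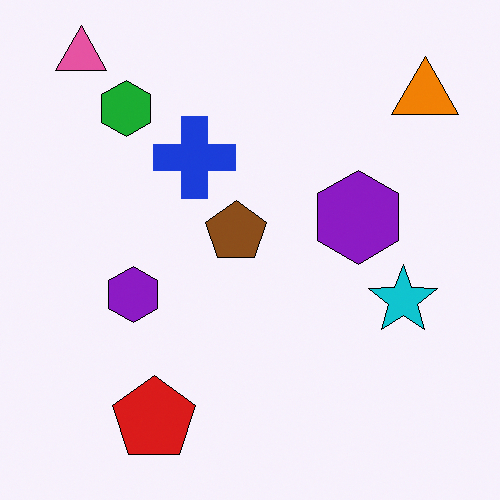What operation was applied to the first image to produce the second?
The second image is the first given slightly increased contrast.

Tones are pushed away from mid-grey across the whole image — a global contrast change.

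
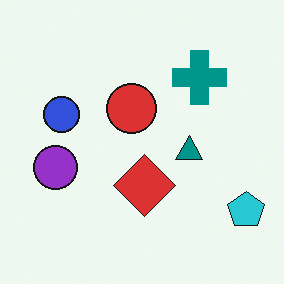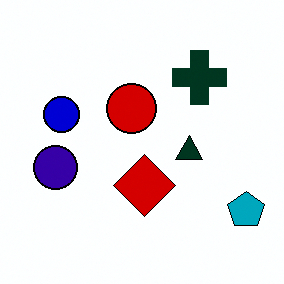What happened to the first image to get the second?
This is the original image boosted in contrast.

Tones are pushed away from mid-grey across the whole image — a global contrast change.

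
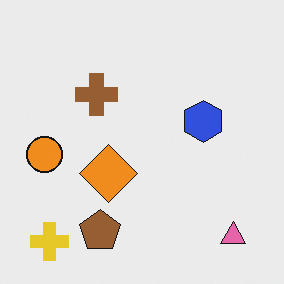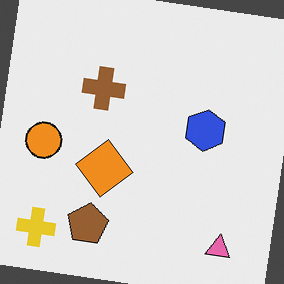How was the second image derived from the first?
The second image is the first rotated clockwise by a slight angle.

Every shape is tilted by the same angle and the image corners show triangular fill wedges — a whole-image rotation by a non-right angle.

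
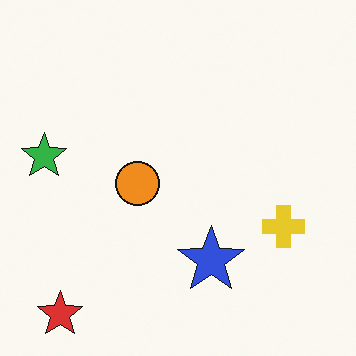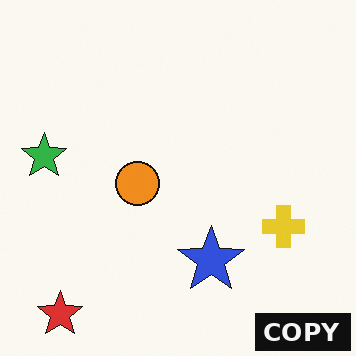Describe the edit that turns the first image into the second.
The image was watermarked with the text "COPY" in the lower-right corner.

A dark label reading "COPY" appears in the lower-right corner.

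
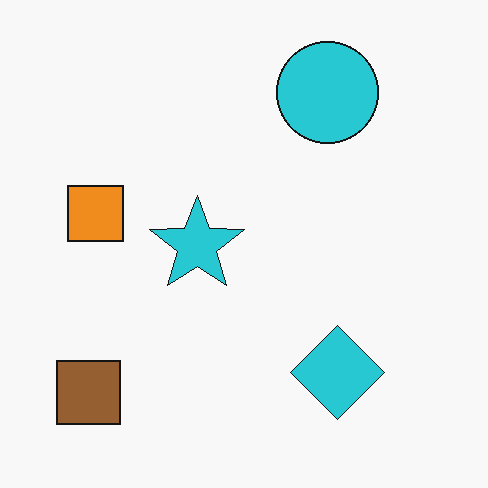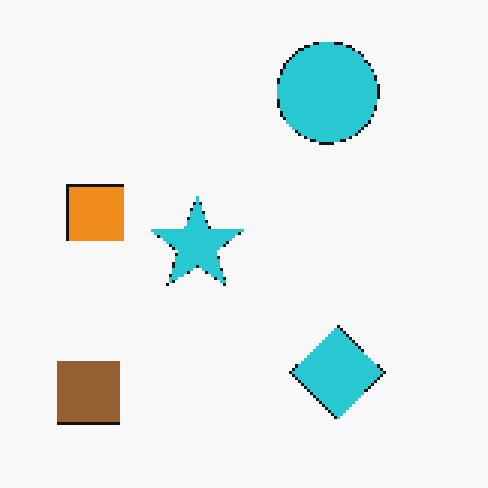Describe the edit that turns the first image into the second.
The second image is the first lightly pixelated (a mild mosaic effect).

Shapes are reduced to large square blocks; fine edges and outlines are lost — a downscale-then-upscale (mosaic) effect.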